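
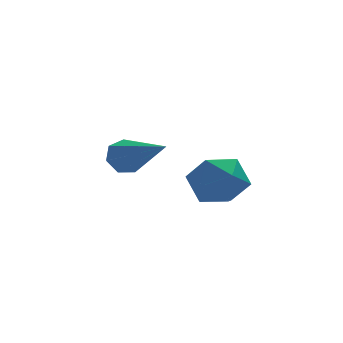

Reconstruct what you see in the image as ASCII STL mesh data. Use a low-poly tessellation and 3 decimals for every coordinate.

solid 
facet normal -0.877 -0.035 0.479
outer loop
vertex 2.607 -1.913 -3.92
vertex 2.662 -2.666 -3.874
vertex 2.946 -2.232 -3.323
endloop
endfacet
facet normal -0.537 0.578 0.614
outer loop
vertex 2.607 -1.913 -3.92
vertex 2.946 -2.232 -3.323
vertex 3.245 -1.614 -3.643
endloop
endfacet
facet normal -0.421 0.907 -0.008
outer loop
vertex 2.607 -1.913 -3.92
vertex 3.245 -1.614 -3.643
vertex 3.146 -1.667 -4.391
endloop
endfacet
facet normal -0.688 0.497 -0.528
outer loop
vertex 2.607 -1.913 -3.92
vertex 3.146 -1.667 -4.391
vertex 2.786 -2.317 -4.534
endloop
endfacet
facet normal -0.970 -0.085 -0.227
outer loop
vertex 2.607 -1.913 -3.92
vertex 2.786 -2.317 -4.534
vertex 2.662 -2.666 -3.874
endloop
endfacet
facet normal 0.097 0.420 0.902
outer loop
vertex 3.245 -1.614 -3.643
vertex 2.946 -2.232 -3.323
vertex 3.694 -2.183 -3.426
endloop
endfacet
facet normal -0.453 -0.572 0.684
outer loop
vertex 2.946 -2.232 -3.323
vertex 2.662 -2.666 -3.874
vertex 3.334 -2.833 -3.569
endloop
endfacet
facet normal -0.604 -0.652 -0.458
outer loop
vertex 2.662 -2.666 -3.874
vertex 2.786 -2.317 -4.534
vertex 3.235 -2.886 -4.317
endloop
endfacet
facet normal -0.149 0.291 -0.945
outer loop
vertex 2.786 -2.317 -4.534
vertex 3.146 -1.667 -4.391
vertex 3.534 -2.268 -4.637
endloop
endfacet
facet normal 0.285 0.953 -0.105
outer loop
vertex 3.146 -1.667 -4.391
vertex 3.245 -1.614 -3.643
vertex 3.818 -1.834 -4.086
endloop
endfacet
facet normal 0.688 -0.497 0.528
outer loop
vertex 3.873 -2.587 -4.04
vertex 3.694 -2.183 -3.426
vertex 3.334 -2.833 -3.569
endloop
endfacet
facet normal 0.421 -0.907 0.008
outer loop
vertex 3.873 -2.587 -4.04
vertex 3.334 -2.833 -3.569
vertex 3.235 -2.886 -4.317
endloop
endfacet
facet normal 0.537 -0.578 -0.614
outer loop
vertex 3.873 -2.587 -4.04
vertex 3.235 -2.886 -4.317
vertex 3.534 -2.268 -4.637
endloop
endfacet
facet normal 0.877 0.035 -0.479
outer loop
vertex 3.873 -2.587 -4.04
vertex 3.534 -2.268 -4.637
vertex 3.818 -1.834 -4.086
endloop
endfacet
facet normal 0.970 0.085 0.227
outer loop
vertex 3.873 -2.587 -4.04
vertex 3.818 -1.834 -4.086
vertex 3.694 -2.183 -3.426
endloop
endfacet
facet normal 0.149 -0.291 0.945
outer loop
vertex 3.334 -2.833 -3.569
vertex 3.694 -2.183 -3.426
vertex 2.946 -2.232 -3.323
endloop
endfacet
facet normal -0.285 -0.953 0.105
outer loop
vertex 3.235 -2.886 -4.317
vertex 3.334 -2.833 -3.569
vertex 2.662 -2.666 -3.874
endloop
endfacet
facet normal -0.097 -0.420 -0.902
outer loop
vertex 3.534 -2.268 -4.637
vertex 3.235 -2.886 -4.317
vertex 2.786 -2.317 -4.534
endloop
endfacet
facet normal 0.453 0.572 -0.684
outer loop
vertex 3.818 -1.834 -4.086
vertex 3.534 -2.268 -4.637
vertex 3.146 -1.667 -4.391
endloop
endfacet
facet normal 0.604 0.652 0.458
outer loop
vertex 3.694 -2.183 -3.426
vertex 3.818 -1.834 -4.086
vertex 3.245 -1.614 -3.643
endloop
endfacet
facet normal -0.229 0.834 -0.501
outer loop
vertex 2.426 0.789 -4.145
vertex 2.008 0.563 -4.33
vertex 2.06 0.835 -3.901
endloop
endfacet
facet normal 0.551 0.336 0.764
outer loop
vertex 2.426 0.789 -4.145
vertex 2.06 0.835 -3.901
vertex 2.452 -1.063 -3.35
endloop
endfacet
facet normal -0.227 0.835 -0.502
outer loop
vertex 2.06 0.835 -3.901
vertex 2.008 0.563 -4.33
vertex 1.654 0.677 -3.98
endloop
endfacet
facet normal -0.267 0.217 0.939
outer loop
vertex 2.06 0.835 -3.901
vertex 1.654 0.677 -3.98
vertex 2.452 -1.063 -3.35
endloop
endfacet
facet normal -0.228 0.834 -0.502
outer loop
vertex 1.654 0.677 -3.98
vertex 2.008 0.563 -4.33
vertex 1.515 0.433 -4.322
endloop
endfacet
facet normal -0.845 -0.209 0.493
outer loop
vertex 1.654 0.677 -3.98
vertex 1.515 0.433 -4.322
vertex 2.452 -1.063 -3.35
endloop
endfacet
facet normal -0.228 0.834 -0.502
outer loop
vertex 1.515 0.433 -4.322
vertex 2.008 0.563 -4.33
vertex 1.746 0.287 -4.67
endloop
endfacet
facet normal -0.747 -0.621 -0.236
outer loop
vertex 1.515 0.433 -4.322
vertex 1.746 0.287 -4.67
vertex 2.452 -1.063 -3.35
endloop
endfacet
facet normal -0.227 0.834 -0.502
outer loop
vertex 1.746 0.287 -4.67
vertex 2.008 0.563 -4.33
vertex 2.175 0.349 -4.761
endloop
endfacet
facet normal -0.046 -0.711 -0.702
outer loop
vertex 1.746 0.287 -4.67
vertex 2.175 0.349 -4.761
vertex 2.452 -1.063 -3.35
endloop
endfacet
facet normal -0.228 0.834 -0.502
outer loop
vertex 2.175 0.349 -4.761
vertex 2.008 0.563 -4.33
vertex 2.478 0.572 -4.528
endloop
endfacet
facet normal 0.726 -0.409 -0.552
outer loop
vertex 2.175 0.349 -4.761
vertex 2.478 0.572 -4.528
vertex 2.452 -1.063 -3.35
endloop
endfacet
facet normal -0.228 0.834 -0.503
outer loop
vertex 2.478 0.572 -4.528
vertex 2.008 0.563 -4.33
vertex 2.426 0.789 -4.145
endloop
endfacet
facet normal 0.993 0.058 0.102
outer loop
vertex 2.478 0.572 -4.528
vertex 2.426 0.789 -4.145
vertex 2.452 -1.063 -3.35
endloop
endfacet

endsolid


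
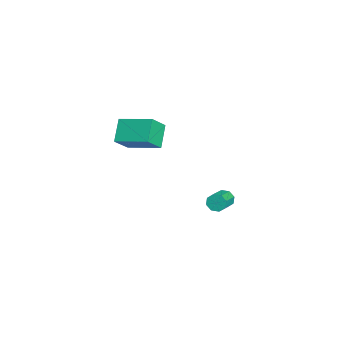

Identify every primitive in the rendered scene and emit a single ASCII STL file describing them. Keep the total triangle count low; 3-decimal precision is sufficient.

solid 
facet normal -0.854 0.367 -0.369
outer loop
vertex 0.205 1.706 -3.878
vertex -0.082 1.559 -3.36
vertex 0.217 2.051 -3.563
endloop
endfacet
facet normal 0.520 0.566 -0.640
outer loop
vertex 0.205 1.706 -3.878
vertex 0.217 2.051 -3.563
vertex 1.409 1.188 -3.358
endloop
endfacet
facet normal 0.520 0.567 -0.639
outer loop
vertex 1.409 1.188 -3.358
vertex 0.217 2.051 -3.563
vertex 1.421 1.532 -3.043
endloop
endfacet
facet normal 0.854 -0.367 0.369
outer loop
vertex 1.409 1.188 -3.358
vertex 1.421 1.532 -3.043
vertex 1.122 1.041 -2.84
endloop
endfacet
facet normal -0.854 0.367 -0.368
outer loop
vertex 0.217 2.051 -3.563
vertex -0.082 1.559 -3.36
vertex 0.054 2.107 -3.129
endloop
endfacet
facet normal 0.386 0.922 0.026
outer loop
vertex 0.217 2.051 -3.563
vertex 0.054 2.107 -3.129
vertex 1.421 1.532 -3.043
endloop
endfacet
facet normal 0.386 0.922 0.024
outer loop
vertex 1.421 1.532 -3.043
vertex 0.054 2.107 -3.129
vertex 1.258 1.589 -2.609
endloop
endfacet
facet normal 0.854 -0.367 0.369
outer loop
vertex 1.421 1.532 -3.043
vertex 1.258 1.589 -2.609
vertex 1.122 1.041 -2.84
endloop
endfacet
facet normal -0.854 0.367 -0.369
outer loop
vertex 0.054 2.107 -3.129
vertex -0.082 1.559 -3.36
vertex -0.189 1.842 -2.83
endloop
endfacet
facet normal 0.026 0.738 0.675
outer loop
vertex 0.054 2.107 -3.129
vertex -0.189 1.842 -2.83
vertex 1.258 1.589 -2.609
endloop
endfacet
facet normal 0.026 0.737 0.676
outer loop
vertex 1.258 1.589 -2.609
vertex -0.189 1.842 -2.83
vertex 1.015 1.324 -2.311
endloop
endfacet
facet normal 0.854 -0.367 0.369
outer loop
vertex 1.258 1.589 -2.609
vertex 1.015 1.324 -2.311
vertex 1.122 1.041 -2.84
endloop
endfacet
facet normal -0.854 0.368 -0.369
outer loop
vertex -0.189 1.842 -2.83
vertex -0.082 1.559 -3.36
vertex -0.369 1.412 -2.842
endloop
endfacet
facet normal -0.349 0.120 0.929
outer loop
vertex -0.189 1.842 -2.83
vertex -0.369 1.412 -2.842
vertex 1.015 1.324 -2.311
endloop
endfacet
facet normal -0.349 0.122 0.929
outer loop
vertex 1.015 1.324 -2.311
vertex -0.369 1.412 -2.842
vertex 0.835 0.894 -2.322
endloop
endfacet
facet normal 0.854 -0.367 0.369
outer loop
vertex 1.015 1.324 -2.311
vertex 0.835 0.894 -2.322
vertex 1.122 1.041 -2.84
endloop
endfacet
facet normal -0.854 0.367 -0.369
outer loop
vertex -0.369 1.412 -2.842
vertex -0.082 1.559 -3.36
vertex -0.381 1.068 -3.157
endloop
endfacet
facet normal -0.520 -0.567 0.639
outer loop
vertex -0.369 1.412 -2.842
vertex -0.381 1.068 -3.157
vertex 0.835 0.894 -2.322
endloop
endfacet
facet normal -0.520 -0.566 0.640
outer loop
vertex 0.835 0.894 -2.322
vertex -0.381 1.068 -3.157
vertex 0.823 0.549 -2.637
endloop
endfacet
facet normal 0.854 -0.367 0.369
outer loop
vertex 0.835 0.894 -2.322
vertex 0.823 0.549 -2.637
vertex 1.122 1.041 -2.84
endloop
endfacet
facet normal -0.854 0.367 -0.369
outer loop
vertex -0.381 1.068 -3.157
vertex -0.082 1.559 -3.36
vertex -0.218 1.011 -3.591
endloop
endfacet
facet normal -0.387 -0.922 -0.024
outer loop
vertex -0.381 1.068 -3.157
vertex -0.218 1.011 -3.591
vertex 0.823 0.549 -2.637
endloop
endfacet
facet normal -0.386 -0.922 -0.026
outer loop
vertex 0.823 0.549 -2.637
vertex -0.218 1.011 -3.591
vertex 0.986 0.493 -3.071
endloop
endfacet
facet normal 0.854 -0.367 0.368
outer loop
vertex 0.823 0.549 -2.637
vertex 0.986 0.493 -3.071
vertex 1.122 1.041 -2.84
endloop
endfacet
facet normal -0.854 0.367 -0.369
outer loop
vertex -0.218 1.011 -3.591
vertex -0.082 1.559 -3.36
vertex 0.025 1.276 -3.889
endloop
endfacet
facet normal -0.025 -0.737 -0.676
outer loop
vertex -0.218 1.011 -3.591
vertex 0.025 1.276 -3.889
vertex 0.986 0.493 -3.071
endloop
endfacet
facet normal -0.026 -0.737 -0.675
outer loop
vertex 0.986 0.493 -3.071
vertex 0.025 1.276 -3.889
vertex 1.229 0.758 -3.37
endloop
endfacet
facet normal 0.854 -0.367 0.369
outer loop
vertex 0.986 0.493 -3.071
vertex 1.229 0.758 -3.37
vertex 1.122 1.041 -2.84
endloop
endfacet
facet normal -0.854 0.367 -0.369
outer loop
vertex 0.025 1.276 -3.889
vertex -0.082 1.559 -3.36
vertex 0.205 1.706 -3.878
endloop
endfacet
facet normal 0.348 -0.122 -0.929
outer loop
vertex 0.025 1.276 -3.889
vertex 0.205 1.706 -3.878
vertex 1.229 0.758 -3.37
endloop
endfacet
facet normal 0.350 -0.120 -0.929
outer loop
vertex 1.229 0.758 -3.37
vertex 0.205 1.706 -3.878
vertex 1.409 1.188 -3.358
endloop
endfacet
facet normal 0.854 -0.368 0.369
outer loop
vertex 1.229 0.758 -3.37
vertex 1.409 1.188 -3.358
vertex 1.122 1.041 -2.84
endloop
endfacet
facet normal -0.716 0.168 0.678
outer loop
vertex 1.959 -4.219 4.592
vertex 2.875 -2.476 5.128
vertex 1.183 -3.506 3.597
endloop
endfacet
facet normal -0.449 -0.854 -0.262
outer loop
vertex 2.285 -3.764 2.552
vertex 1.959 -4.219 4.592
vertex 1.183 -3.506 3.597
endloop
endfacet
facet normal -0.716 0.167 0.678
outer loop
vertex 1.183 -3.506 3.597
vertex 2.875 -2.476 5.128
vertex 2.098 -1.763 4.132
endloop
endfacet
facet normal -0.536 0.492 -0.686
outer loop
vertex 2.098 -1.763 4.132
vertex 2.285 -3.764 2.552
vertex 1.183 -3.506 3.597
endloop
endfacet
facet normal 0.535 -0.492 0.686
outer loop
vertex 1.959 -4.219 4.592
vertex 3.977 -2.734 4.083
vertex 2.875 -2.476 5.128
endloop
endfacet
facet normal -0.448 -0.855 -0.262
outer loop
vertex 3.062 -4.477 3.548
vertex 1.959 -4.219 4.592
vertex 2.285 -3.764 2.552
endloop
endfacet
facet normal 0.535 -0.492 0.687
outer loop
vertex 3.062 -4.477 3.548
vertex 3.977 -2.734 4.083
vertex 1.959 -4.219 4.592
endloop
endfacet
facet normal 0.448 0.855 0.262
outer loop
vertex 2.875 -2.476 5.128
vertex 3.977 -2.734 4.083
vertex 2.098 -1.763 4.132
endloop
endfacet
facet normal -0.535 0.492 -0.687
outer loop
vertex 3.201 -2.021 3.088
vertex 2.285 -3.764 2.552
vertex 2.098 -1.763 4.132
endloop
endfacet
facet normal 0.448 0.854 0.263
outer loop
vertex 2.098 -1.763 4.132
vertex 3.977 -2.734 4.083
vertex 3.201 -2.021 3.088
endloop
endfacet
facet normal 0.716 -0.168 -0.678
outer loop
vertex 3.201 -2.021 3.088
vertex 3.062 -4.477 3.548
vertex 2.285 -3.764 2.552
endloop
endfacet
facet normal 0.716 -0.168 -0.678
outer loop
vertex 3.977 -2.734 4.083
vertex 3.062 -4.477 3.548
vertex 3.201 -2.021 3.088
endloop
endfacet

endsolid


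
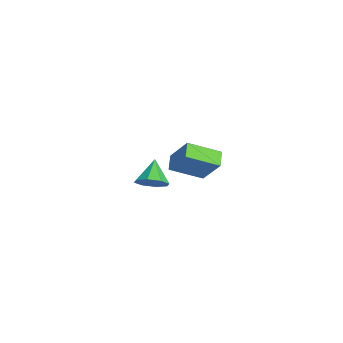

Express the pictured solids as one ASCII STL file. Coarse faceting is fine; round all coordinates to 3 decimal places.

solid 
facet normal -0.493 -0.352 -0.796
outer loop
vertex 2.09 1.509 3.456
vertex 2.188 3.12 2.682
vertex 2.88 1.276 3.07
endloop
endfacet
facet normal -0.054 -0.900 0.432
outer loop
vertex 3.752 1.9 4.478
vertex 2.09 1.509 3.456
vertex 2.88 1.276 3.07
endloop
endfacet
facet normal -0.493 -0.352 -0.796
outer loop
vertex 2.88 1.276 3.07
vertex 2.188 3.12 2.682
vertex 2.978 2.887 2.296
endloop
endfacet
facet normal 0.868 -0.257 -0.424
outer loop
vertex 2.978 2.887 2.296
vertex 3.752 1.9 4.478
vertex 2.88 1.276 3.07
endloop
endfacet
facet normal -0.868 0.257 0.424
outer loop
vertex 2.09 1.509 3.456
vertex 3.06 3.744 4.09
vertex 2.188 3.12 2.682
endloop
endfacet
facet normal -0.054 -0.900 0.432
outer loop
vertex 2.962 2.133 4.864
vertex 2.09 1.509 3.456
vertex 3.752 1.9 4.478
endloop
endfacet
facet normal -0.868 0.257 0.424
outer loop
vertex 2.962 2.133 4.864
vertex 3.06 3.744 4.09
vertex 2.09 1.509 3.456
endloop
endfacet
facet normal 0.054 0.900 -0.432
outer loop
vertex 2.188 3.12 2.682
vertex 3.06 3.744 4.09
vertex 2.978 2.887 2.296
endloop
endfacet
facet normal 0.868 -0.257 -0.424
outer loop
vertex 3.85 3.511 3.704
vertex 3.752 1.9 4.478
vertex 2.978 2.887 2.296
endloop
endfacet
facet normal 0.054 0.900 -0.432
outer loop
vertex 2.978 2.887 2.296
vertex 3.06 3.744 4.09
vertex 3.85 3.511 3.704
endloop
endfacet
facet normal 0.493 0.352 0.796
outer loop
vertex 3.85 3.511 3.704
vertex 2.962 2.133 4.864
vertex 3.752 1.9 4.478
endloop
endfacet
facet normal 0.493 0.352 0.796
outer loop
vertex 3.06 3.744 4.09
vertex 2.962 2.133 4.864
vertex 3.85 3.511 3.704
endloop
endfacet
facet normal 0.721 -0.246 -0.648
outer loop
vertex -2.526 1.914 -1.661
vertex -3.155 1.541 -2.219
vertex -2.784 2.378 -2.124
endloop
endfacet
facet normal 0.167 0.741 0.650
outer loop
vertex -2.526 1.914 -1.661
vertex -2.784 2.378 -2.124
vertex -4.265 1.919 -1.221
endloop
endfacet
facet normal 0.720 -0.246 -0.649
outer loop
vertex -2.784 2.378 -2.124
vertex -3.155 1.541 -2.219
vertex -3.26 2.351 -2.642
endloop
endfacet
facet normal -0.212 0.967 0.144
outer loop
vertex -2.784 2.378 -2.124
vertex -3.26 2.351 -2.642
vertex -4.265 1.919 -1.221
endloop
endfacet
facet normal 0.721 -0.245 -0.648
outer loop
vertex -3.26 2.351 -2.642
vertex -3.155 1.541 -2.219
vertex -3.674 1.85 -2.913
endloop
endfacet
facet normal -0.669 0.695 -0.262
outer loop
vertex -3.26 2.351 -2.642
vertex -3.674 1.85 -2.913
vertex -4.265 1.919 -1.221
endloop
endfacet
facet normal 0.721 -0.246 -0.648
outer loop
vertex -3.674 1.85 -2.913
vertex -3.155 1.541 -2.219
vertex -3.784 1.168 -2.777
endloop
endfacet
facet normal -0.940 0.085 -0.332
outer loop
vertex -3.674 1.85 -2.913
vertex -3.784 1.168 -2.777
vertex -4.265 1.919 -1.221
endloop
endfacet
facet normal 0.721 -0.245 -0.649
outer loop
vertex -3.784 1.168 -2.777
vertex -3.155 1.541 -2.219
vertex -3.526 0.704 -2.315
endloop
endfacet
facet normal -0.863 -0.504 -0.024
outer loop
vertex -3.784 1.168 -2.777
vertex -3.526 0.704 -2.315
vertex -4.265 1.919 -1.221
endloop
endfacet
facet normal 0.721 -0.245 -0.648
outer loop
vertex -3.526 0.704 -2.315
vertex -3.155 1.541 -2.219
vertex -3.05 0.731 -1.796
endloop
endfacet
facet normal -0.485 -0.729 0.483
outer loop
vertex -3.526 0.704 -2.315
vertex -3.05 0.731 -1.796
vertex -4.265 1.919 -1.221
endloop
endfacet
facet normal 0.721 -0.245 -0.648
outer loop
vertex -3.05 0.731 -1.796
vertex -3.155 1.541 -2.219
vertex -2.636 1.232 -1.525
endloop
endfacet
facet normal -0.027 -0.458 0.889
outer loop
vertex -3.05 0.731 -1.796
vertex -2.636 1.232 -1.525
vertex -4.265 1.919 -1.221
endloop
endfacet
facet normal 0.721 -0.246 -0.648
outer loop
vertex -2.636 1.232 -1.525
vertex -3.155 1.541 -2.219
vertex -2.526 1.914 -1.661
endloop
endfacet
facet normal 0.243 0.152 0.958
outer loop
vertex -2.636 1.232 -1.525
vertex -2.526 1.914 -1.661
vertex -4.265 1.919 -1.221
endloop
endfacet

endsolid


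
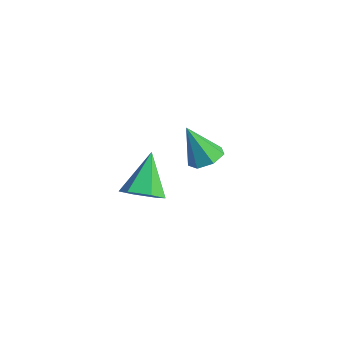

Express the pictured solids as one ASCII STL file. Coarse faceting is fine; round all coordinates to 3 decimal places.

solid 
facet normal 0.414 0.229 -0.881
outer loop
vertex 2.758 2.742 0.688
vertex 2.009 2.995 0.402
vertex 2.598 3.446 0.796
endloop
endfacet
facet normal 0.665 0.037 0.746
outer loop
vertex 2.758 2.742 0.688
vertex 2.598 3.446 0.796
vertex 1.231 2.565 2.058
endloop
endfacet
facet normal 0.415 0.227 -0.881
outer loop
vertex 2.598 3.446 0.796
vertex 2.009 2.995 0.402
vertex 1.996 3.809 0.606
endloop
endfacet
facet normal 0.197 0.691 0.696
outer loop
vertex 2.598 3.446 0.796
vertex 1.996 3.809 0.606
vertex 1.231 2.565 2.058
endloop
endfacet
facet normal 0.414 0.228 -0.881
outer loop
vertex 1.996 3.809 0.606
vertex 2.009 2.995 0.402
vertex 1.403 3.559 0.263
endloop
endfacet
facet normal -0.534 0.760 0.370
outer loop
vertex 1.996 3.809 0.606
vertex 1.403 3.559 0.263
vertex 1.231 2.565 2.058
endloop
endfacet
facet normal 0.415 0.228 -0.881
outer loop
vertex 1.403 3.559 0.263
vertex 2.009 2.995 0.402
vertex 1.267 2.884 0.024
endloop
endfacet
facet normal -0.981 0.193 0.013
outer loop
vertex 1.403 3.559 0.263
vertex 1.267 2.884 0.024
vertex 1.231 2.565 2.058
endloop
endfacet
facet normal 0.415 0.228 -0.881
outer loop
vertex 1.267 2.884 0.024
vertex 2.009 2.995 0.402
vertex 1.69 2.292 0.07
endloop
endfacet
facet normal -0.805 -0.584 -0.106
outer loop
vertex 1.267 2.884 0.024
vertex 1.69 2.292 0.07
vertex 1.231 2.565 2.058
endloop
endfacet
facet normal 0.414 0.228 -0.881
outer loop
vertex 1.69 2.292 0.07
vertex 2.009 2.995 0.402
vertex 2.353 2.229 0.365
endloop
endfacet
facet normal -0.139 -0.985 0.103
outer loop
vertex 1.69 2.292 0.07
vertex 2.353 2.229 0.365
vertex 1.231 2.565 2.058
endloop
endfacet
facet normal 0.414 0.228 -0.881
outer loop
vertex 2.353 2.229 0.365
vertex 2.009 2.995 0.402
vertex 2.758 2.742 0.688
endloop
endfacet
facet normal 0.514 -0.709 0.482
outer loop
vertex 2.353 2.229 0.365
vertex 2.758 2.742 0.688
vertex 1.231 2.565 2.058
endloop
endfacet
facet normal 0.435 -0.583 -0.686
outer loop
vertex 4.983 -2.208 3.115
vertex 4.271 -2.087 2.561
vertex 4.978 -1.516 2.524
endloop
endfacet
facet normal 0.675 0.482 0.558
outer loop
vertex 4.983 -2.208 3.115
vertex 4.978 -1.516 2.524
vertex 3.409 -0.933 3.919
endloop
endfacet
facet normal 0.435 -0.583 -0.686
outer loop
vertex 4.978 -1.516 2.524
vertex 4.271 -2.087 2.561
vertex 4.267 -1.395 1.97
endloop
endfacet
facet normal 0.254 0.960 -0.116
outer loop
vertex 4.978 -1.516 2.524
vertex 4.267 -1.395 1.97
vertex 3.409 -0.933 3.919
endloop
endfacet
facet normal 0.436 -0.583 -0.686
outer loop
vertex 4.267 -1.395 1.97
vertex 4.271 -2.087 2.561
vertex 3.56 -1.967 2.007
endloop
endfacet
facet normal -0.584 0.694 -0.421
outer loop
vertex 4.267 -1.395 1.97
vertex 3.56 -1.967 2.007
vertex 3.409 -0.933 3.919
endloop
endfacet
facet normal 0.436 -0.583 -0.686
outer loop
vertex 3.56 -1.967 2.007
vertex 4.271 -2.087 2.561
vertex 3.564 -2.659 2.598
endloop
endfacet
facet normal -0.997 -0.050 -0.052
outer loop
vertex 3.56 -1.967 2.007
vertex 3.564 -2.659 2.598
vertex 3.409 -0.933 3.919
endloop
endfacet
facet normal 0.436 -0.583 -0.686
outer loop
vertex 3.564 -2.659 2.598
vertex 4.271 -2.087 2.561
vertex 4.275 -2.779 3.152
endloop
endfacet
facet normal -0.575 -0.529 0.624
outer loop
vertex 3.564 -2.659 2.598
vertex 4.275 -2.779 3.152
vertex 3.409 -0.933 3.919
endloop
endfacet
facet normal 0.435 -0.583 -0.686
outer loop
vertex 4.275 -2.779 3.152
vertex 4.271 -2.087 2.561
vertex 4.983 -2.208 3.115
endloop
endfacet
facet normal 0.261 -0.263 0.929
outer loop
vertex 4.275 -2.779 3.152
vertex 4.983 -2.208 3.115
vertex 3.409 -0.933 3.919
endloop
endfacet

endsolid


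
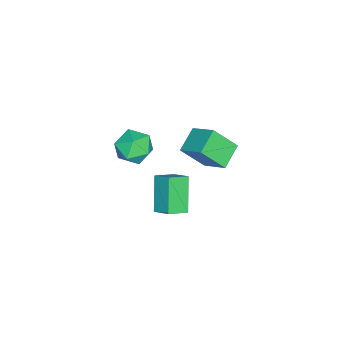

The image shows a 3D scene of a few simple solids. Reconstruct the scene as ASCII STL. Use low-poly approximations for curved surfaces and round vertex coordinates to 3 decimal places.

solid 
facet normal -0.777 -0.588 0.224
outer loop
vertex -1.547 -1.655 0.401
vertex -0.907 -2.555 0.256
vertex -0.978 -2.078 1.261
endloop
endfacet
facet normal -0.825 0.037 0.564
outer loop
vertex -1.547 -1.655 0.401
vertex -0.978 -2.078 1.261
vertex -1.028 -0.974 1.115
endloop
endfacet
facet normal -0.829 0.555 0.074
outer loop
vertex -1.547 -1.655 0.401
vertex -1.028 -0.974 1.115
vertex -0.988 -0.769 0.02
endloop
endfacet
facet normal -0.783 0.249 -0.569
outer loop
vertex -1.547 -1.655 0.401
vertex -0.988 -0.769 0.02
vertex -0.913 -1.746 -0.511
endloop
endfacet
facet normal -0.751 -0.457 -0.476
outer loop
vertex -1.547 -1.655 0.401
vertex -0.913 -1.746 -0.511
vertex -0.907 -2.555 0.256
endloop
endfacet
facet normal -0.239 0.117 0.964
outer loop
vertex -1.028 -0.974 1.115
vertex -0.978 -2.078 1.261
vertex -0.067 -1.454 1.411
endloop
endfacet
facet normal -0.161 -0.896 0.414
outer loop
vertex -0.978 -2.078 1.261
vertex -0.907 -2.555 0.256
vertex 0.008 -2.431 0.88
endloop
endfacet
facet normal -0.120 -0.684 -0.720
outer loop
vertex -0.907 -2.555 0.256
vertex -0.913 -1.746 -0.511
vertex 0.048 -2.226 -0.215
endloop
endfacet
facet normal -0.172 0.460 -0.871
outer loop
vertex -0.913 -1.746 -0.511
vertex -0.988 -0.769 0.02
vertex -0.002 -1.122 -0.361
endloop
endfacet
facet normal -0.245 0.955 0.170
outer loop
vertex -0.988 -0.769 0.02
vertex -1.028 -0.974 1.115
vertex -0.073 -0.645 0.644
endloop
endfacet
facet normal 0.783 -0.249 0.569
outer loop
vertex 0.567 -1.545 0.499
vertex -0.067 -1.454 1.411
vertex 0.008 -2.431 0.88
endloop
endfacet
facet normal 0.829 -0.555 -0.074
outer loop
vertex 0.567 -1.545 0.499
vertex 0.008 -2.431 0.88
vertex 0.048 -2.226 -0.215
endloop
endfacet
facet normal 0.825 -0.037 -0.564
outer loop
vertex 0.567 -1.545 0.499
vertex 0.048 -2.226 -0.215
vertex -0.002 -1.122 -0.361
endloop
endfacet
facet normal 0.777 0.588 -0.224
outer loop
vertex 0.567 -1.545 0.499
vertex -0.002 -1.122 -0.361
vertex -0.073 -0.645 0.644
endloop
endfacet
facet normal 0.751 0.457 0.476
outer loop
vertex 0.567 -1.545 0.499
vertex -0.073 -0.645 0.644
vertex -0.067 -1.454 1.411
endloop
endfacet
facet normal 0.172 -0.460 0.871
outer loop
vertex 0.008 -2.431 0.88
vertex -0.067 -1.454 1.411
vertex -0.978 -2.078 1.261
endloop
endfacet
facet normal 0.245 -0.955 -0.170
outer loop
vertex 0.048 -2.226 -0.215
vertex 0.008 -2.431 0.88
vertex -0.907 -2.555 0.256
endloop
endfacet
facet normal 0.239 -0.117 -0.964
outer loop
vertex -0.002 -1.122 -0.361
vertex 0.048 -2.226 -0.215
vertex -0.913 -1.746 -0.511
endloop
endfacet
facet normal 0.161 0.896 -0.414
outer loop
vertex -0.073 -0.645 0.644
vertex -0.002 -1.122 -0.361
vertex -0.988 -0.769 0.02
endloop
endfacet
facet normal 0.120 0.684 0.720
outer loop
vertex -0.067 -1.454 1.411
vertex -0.073 -0.645 0.644
vertex -1.028 -0.974 1.115
endloop
endfacet
facet normal -0.905 0.118 0.410
outer loop
vertex -0.974 1.348 2.66
vertex -0.406 2.619 3.547
vertex -1.417 2.452 1.363
endloop
endfacet
facet normal -0.344 -0.770 -0.538
outer loop
vertex -0.114 2.281 0.773
vertex -0.974 1.348 2.66
vertex -1.417 2.452 1.363
endloop
endfacet
facet normal -0.905 0.118 0.410
outer loop
vertex -1.417 2.452 1.363
vertex -0.406 2.619 3.547
vertex -0.849 3.722 2.25
endloop
endfacet
facet normal -0.251 0.627 -0.737
outer loop
vertex -0.849 3.722 2.25
vertex -0.114 2.281 0.773
vertex -1.417 2.452 1.363
endloop
endfacet
facet normal 0.252 -0.627 0.737
outer loop
vertex -0.974 1.348 2.66
vertex 0.897 2.448 2.957
vertex -0.406 2.619 3.547
endloop
endfacet
facet normal -0.344 -0.770 -0.537
outer loop
vertex 0.329 1.178 2.07
vertex -0.974 1.348 2.66
vertex -0.114 2.281 0.773
endloop
endfacet
facet normal 0.252 -0.627 0.737
outer loop
vertex 0.329 1.178 2.07
vertex 0.897 2.448 2.957
vertex -0.974 1.348 2.66
endloop
endfacet
facet normal 0.344 0.770 0.537
outer loop
vertex -0.406 2.619 3.547
vertex 0.897 2.448 2.957
vertex -0.849 3.722 2.25
endloop
endfacet
facet normal -0.252 0.627 -0.737
outer loop
vertex 0.454 3.552 1.66
vertex -0.114 2.281 0.773
vertex -0.849 3.722 2.25
endloop
endfacet
facet normal 0.344 0.770 0.538
outer loop
vertex -0.849 3.722 2.25
vertex 0.897 2.448 2.957
vertex 0.454 3.552 1.66
endloop
endfacet
facet normal 0.905 -0.118 -0.410
outer loop
vertex 0.454 3.552 1.66
vertex 0.329 1.178 2.07
vertex -0.114 2.281 0.773
endloop
endfacet
facet normal 0.905 -0.118 -0.410
outer loop
vertex 0.897 2.448 2.957
vertex 0.329 1.178 2.07
vertex 0.454 3.552 1.66
endloop
endfacet
facet normal -0.699 0.585 -0.411
outer loop
vertex -2.253 -0.128 -3.213
vertex -1.839 0.814 -2.576
vertex -0.914 0.357 -4.798
endloop
endfacet
facet normal -0.342 -0.778 -0.527
outer loop
vertex -0.041 -0.374 -4.284
vertex -2.253 -0.128 -3.213
vertex -0.914 0.357 -4.798
endloop
endfacet
facet normal -0.699 0.585 -0.411
outer loop
vertex -0.914 0.357 -4.798
vertex -1.839 0.814 -2.576
vertex -0.501 1.299 -4.161
endloop
endfacet
facet normal 0.628 0.227 -0.744
outer loop
vertex -0.501 1.299 -4.161
vertex -0.041 -0.374 -4.284
vertex -0.914 0.357 -4.798
endloop
endfacet
facet normal -0.628 -0.227 0.744
outer loop
vertex -2.253 -0.128 -3.213
vertex -0.966 0.083 -2.062
vertex -1.839 0.814 -2.576
endloop
endfacet
facet normal -0.342 -0.779 -0.527
outer loop
vertex -1.379 -0.859 -2.699
vertex -2.253 -0.128 -3.213
vertex -0.041 -0.374 -4.284
endloop
endfacet
facet normal -0.628 -0.228 0.744
outer loop
vertex -1.379 -0.859 -2.699
vertex -0.966 0.083 -2.062
vertex -2.253 -0.128 -3.213
endloop
endfacet
facet normal 0.342 0.778 0.527
outer loop
vertex -1.839 0.814 -2.576
vertex -0.966 0.083 -2.062
vertex -0.501 1.299 -4.161
endloop
endfacet
facet normal 0.628 0.227 -0.744
outer loop
vertex 0.373 0.568 -3.647
vertex -0.041 -0.374 -4.284
vertex -0.501 1.299 -4.161
endloop
endfacet
facet normal 0.341 0.779 0.527
outer loop
vertex -0.501 1.299 -4.161
vertex -0.966 0.083 -2.062
vertex 0.373 0.568 -3.647
endloop
endfacet
facet normal 0.699 -0.585 0.411
outer loop
vertex 0.373 0.568 -3.647
vertex -1.379 -0.859 -2.699
vertex -0.041 -0.374 -4.284
endloop
endfacet
facet normal 0.699 -0.585 0.412
outer loop
vertex -0.966 0.083 -2.062
vertex -1.379 -0.859 -2.699
vertex 0.373 0.568 -3.647
endloop
endfacet

endsolid


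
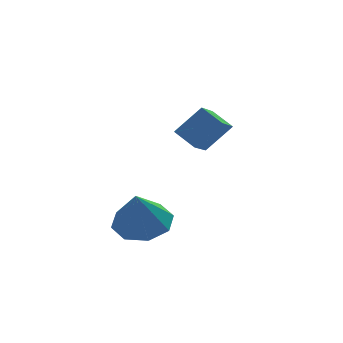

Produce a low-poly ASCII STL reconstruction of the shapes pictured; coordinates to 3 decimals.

solid 
facet normal 0.225 0.277 -0.934
outer loop
vertex -2.335 0.127 -1.225
vertex -3.255 0.293 -1.397
vertex -2.528 0.81 -1.069
endloop
endfacet
facet normal 0.690 0.030 0.723
outer loop
vertex -2.335 0.127 -1.225
vertex -2.528 0.81 -1.069
vertex -3.585 -0.113 -0.023
endloop
endfacet
facet normal 0.226 0.276 -0.934
outer loop
vertex -2.528 0.81 -1.069
vertex -3.255 0.293 -1.397
vertex -3.147 1.191 -1.106
endloop
endfacet
facet normal 0.292 0.551 0.782
outer loop
vertex -2.528 0.81 -1.069
vertex -3.147 1.191 -1.106
vertex -3.585 -0.113 -0.023
endloop
endfacet
facet normal 0.223 0.276 -0.935
outer loop
vertex -3.147 1.191 -1.106
vertex -3.255 0.293 -1.397
vertex -3.829 1.045 -1.312
endloop
endfacet
facet normal -0.343 0.666 0.663
outer loop
vertex -3.147 1.191 -1.106
vertex -3.829 1.045 -1.312
vertex -3.585 -0.113 -0.023
endloop
endfacet
facet normal 0.225 0.277 -0.934
outer loop
vertex -3.829 1.045 -1.312
vertex -3.255 0.293 -1.397
vertex -4.174 0.459 -1.569
endloop
endfacet
facet normal -0.846 0.307 0.436
outer loop
vertex -3.829 1.045 -1.312
vertex -4.174 0.459 -1.569
vertex -3.585 -0.113 -0.023
endloop
endfacet
facet normal 0.225 0.276 -0.935
outer loop
vertex -4.174 0.459 -1.569
vertex -3.255 0.293 -1.397
vertex -3.981 -0.224 -1.724
endloop
endfacet
facet normal -0.920 -0.313 0.235
outer loop
vertex -4.174 0.459 -1.569
vertex -3.981 -0.224 -1.724
vertex -3.585 -0.113 -0.023
endloop
endfacet
facet normal 0.225 0.276 -0.935
outer loop
vertex -3.981 -0.224 -1.724
vertex -3.255 0.293 -1.397
vertex -3.363 -0.605 -1.688
endloop
endfacet
facet normal -0.524 -0.833 0.176
outer loop
vertex -3.981 -0.224 -1.724
vertex -3.363 -0.605 -1.688
vertex -3.585 -0.113 -0.023
endloop
endfacet
facet normal 0.225 0.276 -0.935
outer loop
vertex -3.363 -0.605 -1.688
vertex -3.255 0.293 -1.397
vertex -2.681 -0.46 -1.481
endloop
endfacet
facet normal 0.112 -0.949 0.295
outer loop
vertex -3.363 -0.605 -1.688
vertex -2.681 -0.46 -1.481
vertex -3.585 -0.113 -0.023
endloop
endfacet
facet normal 0.224 0.275 -0.935
outer loop
vertex -2.681 -0.46 -1.481
vertex -3.255 0.293 -1.397
vertex -2.335 0.127 -1.225
endloop
endfacet
facet normal 0.615 -0.590 0.522
outer loop
vertex -2.681 -0.46 -1.481
vertex -2.335 0.127 -1.225
vertex -3.585 -0.113 -0.023
endloop
endfacet
facet normal -0.544 -0.654 0.526
outer loop
vertex -0.177 3.715 1.315
vertex -1.087 3.725 0.386
vertex 0.253 3.011 0.885
endloop
endfacet
facet normal 0.700 -0.009 0.714
outer loop
vertex 0.907 3.795 0.254
vertex -0.177 3.715 1.315
vertex 0.253 3.011 0.885
endloop
endfacet
facet normal -0.544 -0.653 0.527
outer loop
vertex 0.253 3.011 0.885
vertex -1.087 3.725 0.386
vertex -0.657 3.021 -0.043
endloop
endfacet
facet normal 0.462 -0.757 -0.462
outer loop
vertex -0.657 3.021 -0.043
vertex 0.907 3.795 0.254
vertex 0.253 3.011 0.885
endloop
endfacet
facet normal -0.463 0.757 0.461
outer loop
vertex -0.177 3.715 1.315
vertex -0.433 4.509 -0.245
vertex -1.087 3.725 0.386
endloop
endfacet
facet normal 0.700 -0.008 0.714
outer loop
vertex 0.477 4.499 0.683
vertex -0.177 3.715 1.315
vertex 0.907 3.795 0.254
endloop
endfacet
facet normal -0.462 0.757 0.461
outer loop
vertex 0.477 4.499 0.683
vertex -0.433 4.509 -0.245
vertex -0.177 3.715 1.315
endloop
endfacet
facet normal -0.699 0.008 -0.715
outer loop
vertex -1.087 3.725 0.386
vertex -0.433 4.509 -0.245
vertex -0.657 3.021 -0.043
endloop
endfacet
facet normal 0.462 -0.757 -0.461
outer loop
vertex -0.003 3.805 -0.675
vertex 0.907 3.795 0.254
vertex -0.657 3.021 -0.043
endloop
endfacet
facet normal -0.700 0.008 -0.714
outer loop
vertex -0.657 3.021 -0.043
vertex -0.433 4.509 -0.245
vertex -0.003 3.805 -0.675
endloop
endfacet
facet normal 0.544 0.653 -0.526
outer loop
vertex -0.003 3.805 -0.675
vertex 0.477 4.499 0.683
vertex 0.907 3.795 0.254
endloop
endfacet
facet normal 0.544 0.654 -0.526
outer loop
vertex -0.433 4.509 -0.245
vertex 0.477 4.499 0.683
vertex -0.003 3.805 -0.675
endloop
endfacet

endsolid


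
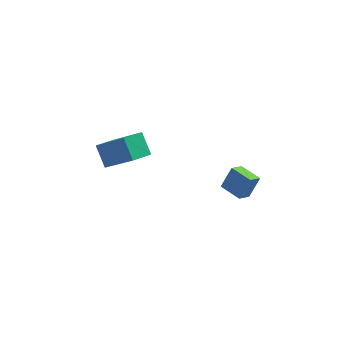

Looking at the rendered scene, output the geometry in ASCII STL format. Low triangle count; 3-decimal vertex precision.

solid 
facet normal -0.392 -0.324 -0.861
outer loop
vertex 2.437 -2.261 2.272
vertex 1.587 -1.525 2.382
vertex 2.871 -1.698 1.862
endloop
endfacet
facet normal 0.753 -0.651 -0.097
outer loop
vertex 3.333 -1.315 2.878
vertex 2.437 -2.261 2.272
vertex 2.871 -1.698 1.862
endloop
endfacet
facet normal -0.392 -0.325 -0.861
outer loop
vertex 2.871 -1.698 1.862
vertex 1.587 -1.525 2.382
vertex 2.02 -0.962 1.972
endloop
endfacet
facet normal 0.529 0.686 -0.499
outer loop
vertex 2.02 -0.962 1.972
vertex 3.333 -1.315 2.878
vertex 2.871 -1.698 1.862
endloop
endfacet
facet normal -0.529 -0.686 0.499
outer loop
vertex 2.437 -2.261 2.272
vertex 2.049 -1.142 3.398
vertex 1.587 -1.525 2.382
endloop
endfacet
facet normal 0.753 -0.651 -0.098
outer loop
vertex 2.9 -1.878 3.288
vertex 2.437 -2.261 2.272
vertex 3.333 -1.315 2.878
endloop
endfacet
facet normal -0.529 -0.686 0.500
outer loop
vertex 2.9 -1.878 3.288
vertex 2.049 -1.142 3.398
vertex 2.437 -2.261 2.272
endloop
endfacet
facet normal -0.753 0.650 0.097
outer loop
vertex 1.587 -1.525 2.382
vertex 2.049 -1.142 3.398
vertex 2.02 -0.962 1.972
endloop
endfacet
facet normal 0.529 0.686 -0.500
outer loop
vertex 2.483 -0.579 2.988
vertex 3.333 -1.315 2.878
vertex 2.02 -0.962 1.972
endloop
endfacet
facet normal -0.753 0.651 0.098
outer loop
vertex 2.02 -0.962 1.972
vertex 2.049 -1.142 3.398
vertex 2.483 -0.579 2.988
endloop
endfacet
facet normal 0.393 0.325 0.860
outer loop
vertex 2.483 -0.579 2.988
vertex 2.9 -1.878 3.288
vertex 3.333 -1.315 2.878
endloop
endfacet
facet normal 0.392 0.325 0.861
outer loop
vertex 2.049 -1.142 3.398
vertex 2.9 -1.878 3.288
vertex 2.483 -0.579 2.988
endloop
endfacet
facet normal -0.645 0.376 -0.666
outer loop
vertex -4.382 2.026 1.642
vertex -3.604 2.834 1.345
vertex -3.908 1.238 0.738
endloop
endfacet
facet normal -0.670 -0.697 0.256
outer loop
vertex -2.516 0.426 2.175
vertex -4.382 2.026 1.642
vertex -3.908 1.238 0.738
endloop
endfacet
facet normal -0.645 0.376 -0.665
outer loop
vertex -3.908 1.238 0.738
vertex -3.604 2.834 1.345
vertex -3.131 2.046 0.441
endloop
endfacet
facet normal 0.367 -0.611 -0.701
outer loop
vertex -3.131 2.046 0.441
vertex -2.516 0.426 2.175
vertex -3.908 1.238 0.738
endloop
endfacet
facet normal -0.367 0.611 0.701
outer loop
vertex -4.382 2.026 1.642
vertex -2.212 2.022 2.782
vertex -3.604 2.834 1.345
endloop
endfacet
facet normal -0.670 -0.696 0.256
outer loop
vertex -2.989 1.214 3.079
vertex -4.382 2.026 1.642
vertex -2.516 0.426 2.175
endloop
endfacet
facet normal -0.367 0.611 0.701
outer loop
vertex -2.989 1.214 3.079
vertex -2.212 2.022 2.782
vertex -4.382 2.026 1.642
endloop
endfacet
facet normal 0.671 0.696 -0.256
outer loop
vertex -3.604 2.834 1.345
vertex -2.212 2.022 2.782
vertex -3.131 2.046 0.441
endloop
endfacet
facet normal 0.367 -0.611 -0.701
outer loop
vertex -1.738 1.234 1.878
vertex -2.516 0.426 2.175
vertex -3.131 2.046 0.441
endloop
endfacet
facet normal 0.670 0.697 -0.256
outer loop
vertex -3.131 2.046 0.441
vertex -2.212 2.022 2.782
vertex -1.738 1.234 1.878
endloop
endfacet
facet normal 0.645 -0.376 0.665
outer loop
vertex -1.738 1.234 1.878
vertex -2.989 1.214 3.079
vertex -2.516 0.426 2.175
endloop
endfacet
facet normal 0.645 -0.376 0.666
outer loop
vertex -2.212 2.022 2.782
vertex -2.989 1.214 3.079
vertex -1.738 1.234 1.878
endloop
endfacet

endsolid


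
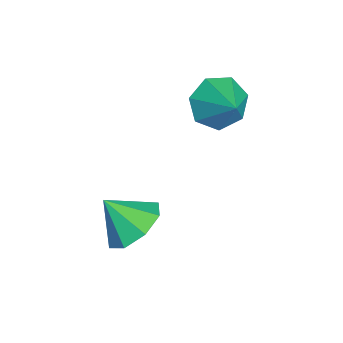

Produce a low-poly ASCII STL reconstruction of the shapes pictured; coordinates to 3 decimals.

solid 
facet normal 0.178 0.651 -0.738
outer loop
vertex 0.816 -3.1 -4.296
vertex -0.234 -2.851 -4.33
vertex 0.623 -2.475 -3.791
endloop
endfacet
facet normal 0.677 -0.325 0.660
outer loop
vertex 0.816 -3.1 -4.296
vertex 0.623 -2.475 -3.791
vertex -0.486 -3.769 -3.29
endloop
endfacet
facet normal 0.178 0.651 -0.737
outer loop
vertex 0.623 -2.475 -3.791
vertex -0.234 -2.851 -4.33
vertex -0.072 -2.07 -3.601
endloop
endfacet
facet normal 0.314 0.096 0.944
outer loop
vertex 0.623 -2.475 -3.791
vertex -0.072 -2.07 -3.601
vertex -0.486 -3.769 -3.29
endloop
endfacet
facet normal 0.177 0.652 -0.738
outer loop
vertex -0.072 -2.07 -3.601
vertex -0.234 -2.851 -4.33
vertex -0.863 -2.123 -3.838
endloop
endfacet
facet normal -0.293 0.241 0.925
outer loop
vertex -0.072 -2.07 -3.601
vertex -0.863 -2.123 -3.838
vertex -0.486 -3.769 -3.29
endloop
endfacet
facet normal 0.178 0.652 -0.737
outer loop
vertex -0.863 -2.123 -3.838
vertex -0.234 -2.851 -4.33
vertex -1.285 -2.601 -4.363
endloop
endfacet
facet normal -0.789 0.023 0.613
outer loop
vertex -0.863 -2.123 -3.838
vertex -1.285 -2.601 -4.363
vertex -0.486 -3.769 -3.29
endloop
endfacet
facet normal 0.178 0.652 -0.737
outer loop
vertex -1.285 -2.601 -4.363
vertex -0.234 -2.851 -4.33
vertex -1.092 -3.226 -4.869
endloop
endfacet
facet normal -0.883 -0.428 0.192
outer loop
vertex -1.285 -2.601 -4.363
vertex -1.092 -3.226 -4.869
vertex -0.486 -3.769 -3.29
endloop
endfacet
facet normal 0.178 0.652 -0.737
outer loop
vertex -1.092 -3.226 -4.869
vertex -0.234 -2.851 -4.33
vertex -0.396 -3.631 -5.059
endloop
endfacet
facet normal -0.520 -0.849 -0.093
outer loop
vertex -1.092 -3.226 -4.869
vertex -0.396 -3.631 -5.059
vertex -0.486 -3.769 -3.29
endloop
endfacet
facet normal 0.179 0.652 -0.737
outer loop
vertex -0.396 -3.631 -5.059
vertex -0.234 -2.851 -4.33
vertex 0.394 -3.579 -4.821
endloop
endfacet
facet normal 0.087 -0.993 -0.073
outer loop
vertex -0.396 -3.631 -5.059
vertex 0.394 -3.579 -4.821
vertex -0.486 -3.769 -3.29
endloop
endfacet
facet normal 0.178 0.651 -0.738
outer loop
vertex 0.394 -3.579 -4.821
vertex -0.234 -2.851 -4.33
vertex 0.816 -3.1 -4.296
endloop
endfacet
facet normal 0.584 -0.776 0.239
outer loop
vertex 0.394 -3.579 -4.821
vertex 0.816 -3.1 -4.296
vertex -0.486 -3.769 -3.29
endloop
endfacet
facet normal -0.740 -0.354 -0.571
outer loop
vertex -2.32 -0.312 -1.615
vertex -2.92 -0.329 -0.827
vertex -2.771 0.405 -1.475
endloop
endfacet
facet normal 0.744 0.544 -0.388
outer loop
vertex -2.32 -0.312 -1.615
vertex -2.771 0.405 -1.475
vertex -1.84 0.189 0.007
endloop
endfacet
facet normal -0.740 -0.355 -0.572
outer loop
vertex -2.771 0.405 -1.475
vertex -2.92 -0.329 -0.827
vertex -3.335 0.57 -0.848
endloop
endfacet
facet normal 0.258 0.966 -0.022
outer loop
vertex -2.771 0.405 -1.475
vertex -3.335 0.57 -0.848
vertex -1.84 0.189 0.007
endloop
endfacet
facet normal -0.740 -0.355 -0.571
outer loop
vertex -3.335 0.57 -0.848
vertex -2.92 -0.329 -0.827
vertex -3.586 0.058 -0.205
endloop
endfacet
facet normal -0.131 0.800 0.586
outer loop
vertex -3.335 0.57 -0.848
vertex -3.586 0.058 -0.205
vertex -1.84 0.189 0.007
endloop
endfacet
facet normal -0.740 -0.354 -0.572
outer loop
vertex -3.586 0.058 -0.205
vertex -2.92 -0.329 -0.827
vertex -3.336 -0.745 -0.031
endloop
endfacet
facet normal -0.131 0.171 0.977
outer loop
vertex -3.586 0.058 -0.205
vertex -3.336 -0.745 -0.031
vertex -1.84 0.189 0.007
endloop
endfacet
facet normal -0.740 -0.354 -0.572
outer loop
vertex -3.336 -0.745 -0.031
vertex -2.92 -0.329 -0.827
vertex -2.772 -1.235 -0.457
endloop
endfacet
facet normal 0.258 -0.448 0.856
outer loop
vertex -3.336 -0.745 -0.031
vertex -2.772 -1.235 -0.457
vertex -1.84 0.189 0.007
endloop
endfacet
facet normal -0.740 -0.354 -0.572
outer loop
vertex -2.772 -1.235 -0.457
vertex -2.92 -0.329 -0.827
vertex -2.32 -1.042 -1.162
endloop
endfacet
facet normal 0.744 -0.589 0.315
outer loop
vertex -2.772 -1.235 -0.457
vertex -2.32 -1.042 -1.162
vertex -1.84 0.189 0.007
endloop
endfacet
facet normal -0.740 -0.355 -0.571
outer loop
vertex -2.32 -1.042 -1.162
vertex -2.92 -0.329 -0.827
vertex -2.32 -0.312 -1.615
endloop
endfacet
facet normal 0.960 -0.148 -0.238
outer loop
vertex -2.32 -1.042 -1.162
vertex -2.32 -0.312 -1.615
vertex -1.84 0.189 0.007
endloop
endfacet

endsolid


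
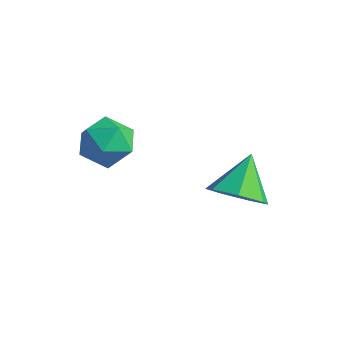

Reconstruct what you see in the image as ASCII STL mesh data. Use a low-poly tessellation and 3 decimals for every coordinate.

solid 
facet normal 0.238 -0.709 -0.664
outer loop
vertex 4.163 -0.445 -0.128
vertex 3.283 -0.493 -0.392
vertex 3.952 0.043 -0.724
endloop
endfacet
facet normal 0.693 0.658 0.294
outer loop
vertex 4.163 -0.445 -0.128
vertex 3.952 0.043 -0.724
vertex 2.937 0.533 0.572
endloop
endfacet
facet normal 0.238 -0.708 -0.665
outer loop
vertex 3.952 0.043 -0.724
vertex 3.283 -0.493 -0.392
vertex 3.238 0.127 -1.069
endloop
endfacet
facet normal 0.209 0.958 -0.199
outer loop
vertex 3.952 0.043 -0.724
vertex 3.238 0.127 -1.069
vertex 2.937 0.533 0.572
endloop
endfacet
facet normal 0.238 -0.708 -0.664
outer loop
vertex 3.238 0.127 -1.069
vertex 3.283 -0.493 -0.392
vertex 2.557 -0.256 -0.905
endloop
endfacet
facet normal -0.521 0.801 -0.294
outer loop
vertex 3.238 0.127 -1.069
vertex 2.557 -0.256 -0.905
vertex 2.937 0.533 0.572
endloop
endfacet
facet normal 0.238 -0.708 -0.664
outer loop
vertex 2.557 -0.256 -0.905
vertex 3.283 -0.493 -0.392
vertex 2.423 -0.818 -0.354
endloop
endfacet
facet normal -0.949 0.306 0.081
outer loop
vertex 2.557 -0.256 -0.905
vertex 2.423 -0.818 -0.354
vertex 2.937 0.533 0.572
endloop
endfacet
facet normal 0.238 -0.708 -0.665
outer loop
vertex 2.423 -0.818 -0.354
vertex 3.283 -0.493 -0.392
vertex 2.936 -1.136 0.168
endloop
endfacet
facet normal -0.750 -0.155 0.643
outer loop
vertex 2.423 -0.818 -0.354
vertex 2.936 -1.136 0.168
vertex 2.937 0.533 0.572
endloop
endfacet
facet normal 0.238 -0.708 -0.665
outer loop
vertex 2.936 -1.136 0.168
vertex 3.283 -0.493 -0.392
vertex 3.711 -0.97 0.269
endloop
endfacet
facet normal -0.076 -0.235 0.969
outer loop
vertex 2.936 -1.136 0.168
vertex 3.711 -0.97 0.269
vertex 2.937 0.533 0.572
endloop
endfacet
facet normal 0.238 -0.708 -0.665
outer loop
vertex 3.711 -0.97 0.269
vertex 3.283 -0.493 -0.392
vertex 4.163 -0.445 -0.128
endloop
endfacet
facet normal 0.567 0.128 0.814
outer loop
vertex 3.711 -0.97 0.269
vertex 4.163 -0.445 -0.128
vertex 2.937 0.533 0.572
endloop
endfacet
facet normal -0.221 0.070 0.973
outer loop
vertex -0.009 -2.163 2.302
vertex 0.101 -3.035 2.39
vertex 0.786 -2.49 2.506
endloop
endfacet
facet normal 0.086 0.670 0.737
outer loop
vertex -0.009 -2.163 2.302
vertex 0.786 -2.49 2.506
vertex 0.716 -1.835 1.919
endloop
endfacet
facet normal -0.312 0.928 0.205
outer loop
vertex -0.009 -2.163 2.302
vertex 0.716 -1.835 1.919
vertex -0.013 -1.974 1.439
endloop
endfacet
facet normal -0.867 0.487 0.111
outer loop
vertex -0.009 -2.163 2.302
vertex -0.013 -1.974 1.439
vertex -0.393 -2.717 1.73
endloop
endfacet
facet normal -0.810 -0.043 0.585
outer loop
vertex -0.009 -2.163 2.302
vertex -0.393 -2.717 1.73
vertex 0.101 -3.035 2.39
endloop
endfacet
facet normal 0.726 0.500 0.472
outer loop
vertex 0.716 -1.835 1.919
vertex 0.786 -2.49 2.506
vertex 1.273 -2.503 1.77
endloop
endfacet
facet normal 0.229 -0.469 0.853
outer loop
vertex 0.786 -2.49 2.506
vertex 0.101 -3.035 2.39
vertex 0.893 -3.246 2.061
endloop
endfacet
facet normal -0.723 -0.653 0.226
outer loop
vertex 0.101 -3.035 2.39
vertex -0.393 -2.717 1.73
vertex 0.164 -3.385 1.581
endloop
endfacet
facet normal -0.815 0.204 -0.543
outer loop
vertex -0.393 -2.717 1.73
vertex -0.013 -1.974 1.439
vertex 0.094 -2.73 0.994
endloop
endfacet
facet normal 0.082 0.917 -0.390
outer loop
vertex -0.013 -1.974 1.439
vertex 0.716 -1.835 1.919
vertex 0.779 -2.185 1.11
endloop
endfacet
facet normal 0.867 -0.487 -0.111
outer loop
vertex 0.889 -3.057 1.198
vertex 1.273 -2.503 1.77
vertex 0.893 -3.246 2.061
endloop
endfacet
facet normal 0.312 -0.928 -0.205
outer loop
vertex 0.889 -3.057 1.198
vertex 0.893 -3.246 2.061
vertex 0.164 -3.385 1.581
endloop
endfacet
facet normal -0.086 -0.670 -0.737
outer loop
vertex 0.889 -3.057 1.198
vertex 0.164 -3.385 1.581
vertex 0.094 -2.73 0.994
endloop
endfacet
facet normal 0.221 -0.070 -0.973
outer loop
vertex 0.889 -3.057 1.198
vertex 0.094 -2.73 0.994
vertex 0.779 -2.185 1.11
endloop
endfacet
facet normal 0.810 0.043 -0.585
outer loop
vertex 0.889 -3.057 1.198
vertex 0.779 -2.185 1.11
vertex 1.273 -2.503 1.77
endloop
endfacet
facet normal 0.815 -0.204 0.543
outer loop
vertex 0.893 -3.246 2.061
vertex 1.273 -2.503 1.77
vertex 0.786 -2.49 2.506
endloop
endfacet
facet normal -0.082 -0.917 0.390
outer loop
vertex 0.164 -3.385 1.581
vertex 0.893 -3.246 2.061
vertex 0.101 -3.035 2.39
endloop
endfacet
facet normal -0.726 -0.500 -0.472
outer loop
vertex 0.094 -2.73 0.994
vertex 0.164 -3.385 1.581
vertex -0.393 -2.717 1.73
endloop
endfacet
facet normal -0.229 0.469 -0.853
outer loop
vertex 0.779 -2.185 1.11
vertex 0.094 -2.73 0.994
vertex -0.013 -1.974 1.439
endloop
endfacet
facet normal 0.723 0.653 -0.226
outer loop
vertex 1.273 -2.503 1.77
vertex 0.779 -2.185 1.11
vertex 0.716 -1.835 1.919
endloop
endfacet

endsolid


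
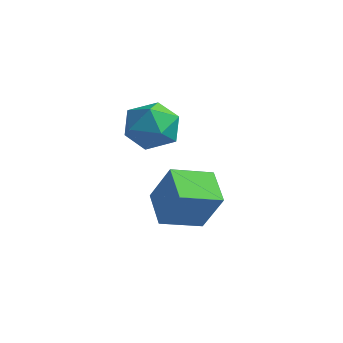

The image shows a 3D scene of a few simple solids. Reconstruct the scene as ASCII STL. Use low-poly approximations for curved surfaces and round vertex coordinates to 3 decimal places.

solid 
facet normal -0.731 0.565 0.383
outer loop
vertex 1.548 -0.656 0.003
vertex 2.421 0.821 -0.509
vertex 0.608 -0.7 -1.727
endloop
endfacet
facet normal -0.488 -0.825 0.286
outer loop
vertex 1.799 -1.621 -2.351
vertex 1.548 -0.656 0.003
vertex 0.608 -0.7 -1.727
endloop
endfacet
facet normal -0.731 0.564 0.383
outer loop
vertex 0.608 -0.7 -1.727
vertex 2.421 0.821 -0.509
vertex 1.48 0.777 -2.239
endloop
endfacet
facet normal -0.478 -0.023 -0.878
outer loop
vertex 1.48 0.777 -2.239
vertex 1.799 -1.621 -2.351
vertex 0.608 -0.7 -1.727
endloop
endfacet
facet normal 0.477 0.022 0.878
outer loop
vertex 1.548 -0.656 0.003
vertex 3.612 -0.1 -1.133
vertex 2.421 0.821 -0.509
endloop
endfacet
facet normal -0.488 -0.825 0.286
outer loop
vertex 2.74 -1.577 -0.621
vertex 1.548 -0.656 0.003
vertex 1.799 -1.621 -2.351
endloop
endfacet
facet normal 0.477 0.023 0.878
outer loop
vertex 2.74 -1.577 -0.621
vertex 3.612 -0.1 -1.133
vertex 1.548 -0.656 0.003
endloop
endfacet
facet normal 0.488 0.825 -0.286
outer loop
vertex 2.421 0.821 -0.509
vertex 3.612 -0.1 -1.133
vertex 1.48 0.777 -2.239
endloop
endfacet
facet normal -0.477 -0.022 -0.878
outer loop
vertex 2.672 -0.144 -2.863
vertex 1.799 -1.621 -2.351
vertex 1.48 0.777 -2.239
endloop
endfacet
facet normal 0.488 0.825 -0.286
outer loop
vertex 1.48 0.777 -2.239
vertex 3.612 -0.1 -1.133
vertex 2.672 -0.144 -2.863
endloop
endfacet
facet normal 0.731 -0.565 -0.383
outer loop
vertex 2.672 -0.144 -2.863
vertex 2.74 -1.577 -0.621
vertex 1.799 -1.621 -2.351
endloop
endfacet
facet normal 0.731 -0.564 -0.383
outer loop
vertex 3.612 -0.1 -1.133
vertex 2.74 -1.577 -0.621
vertex 2.672 -0.144 -2.863
endloop
endfacet
facet normal -0.997 -0.071 -0.036
outer loop
vertex -0.026 -0.328 2.018
vertex 0.068 -1.462 1.641
vertex 0.009 -1.223 2.814
endloop
endfacet
facet normal -0.792 0.388 0.471
outer loop
vertex -0.026 -0.328 2.018
vertex 0.009 -1.223 2.814
vertex 0.624 -0.215 3.018
endloop
endfacet
facet normal -0.405 0.900 0.161
outer loop
vertex -0.026 -0.328 2.018
vertex 0.624 -0.215 3.018
vertex 1.063 0.17 1.972
endloop
endfacet
facet normal -0.369 0.758 -0.537
outer loop
vertex -0.026 -0.328 2.018
vertex 1.063 0.17 1.972
vertex 0.72 -0.601 1.12
endloop
endfacet
facet normal -0.735 0.158 -0.659
outer loop
vertex -0.026 -0.328 2.018
vertex 0.72 -0.601 1.12
vertex 0.068 -1.462 1.641
endloop
endfacet
facet normal -0.371 0.038 0.928
outer loop
vertex 0.624 -0.215 3.018
vertex 0.009 -1.223 2.814
vertex 1.12 -1.279 3.26
endloop
endfacet
facet normal -0.701 -0.705 0.108
outer loop
vertex 0.009 -1.223 2.814
vertex 0.068 -1.462 1.641
vertex 0.777 -2.05 2.408
endloop
endfacet
facet normal -0.278 -0.334 -0.901
outer loop
vertex 0.068 -1.462 1.641
vertex 0.72 -0.601 1.12
vertex 1.216 -1.665 1.362
endloop
endfacet
facet normal 0.315 0.637 -0.703
outer loop
vertex 0.72 -0.601 1.12
vertex 1.063 0.17 1.972
vertex 1.831 -0.657 1.566
endloop
endfacet
facet normal 0.257 0.867 0.427
outer loop
vertex 1.063 0.17 1.972
vertex 0.624 -0.215 3.018
vertex 1.772 -0.418 2.739
endloop
endfacet
facet normal 0.369 -0.758 0.537
outer loop
vertex 1.866 -1.552 2.362
vertex 1.12 -1.279 3.26
vertex 0.777 -2.05 2.408
endloop
endfacet
facet normal 0.405 -0.900 -0.161
outer loop
vertex 1.866 -1.552 2.362
vertex 0.777 -2.05 2.408
vertex 1.216 -1.665 1.362
endloop
endfacet
facet normal 0.792 -0.388 -0.471
outer loop
vertex 1.866 -1.552 2.362
vertex 1.216 -1.665 1.362
vertex 1.831 -0.657 1.566
endloop
endfacet
facet normal 0.997 0.071 0.036
outer loop
vertex 1.866 -1.552 2.362
vertex 1.831 -0.657 1.566
vertex 1.772 -0.418 2.739
endloop
endfacet
facet normal 0.735 -0.158 0.659
outer loop
vertex 1.866 -1.552 2.362
vertex 1.772 -0.418 2.739
vertex 1.12 -1.279 3.26
endloop
endfacet
facet normal -0.315 -0.637 0.703
outer loop
vertex 0.777 -2.05 2.408
vertex 1.12 -1.279 3.26
vertex 0.009 -1.223 2.814
endloop
endfacet
facet normal -0.257 -0.867 -0.427
outer loop
vertex 1.216 -1.665 1.362
vertex 0.777 -2.05 2.408
vertex 0.068 -1.462 1.641
endloop
endfacet
facet normal 0.371 -0.038 -0.928
outer loop
vertex 1.831 -0.657 1.566
vertex 1.216 -1.665 1.362
vertex 0.72 -0.601 1.12
endloop
endfacet
facet normal 0.701 0.705 -0.108
outer loop
vertex 1.772 -0.418 2.739
vertex 1.831 -0.657 1.566
vertex 1.063 0.17 1.972
endloop
endfacet
facet normal 0.278 0.334 0.901
outer loop
vertex 1.12 -1.279 3.26
vertex 1.772 -0.418 2.739
vertex 0.624 -0.215 3.018
endloop
endfacet

endsolid


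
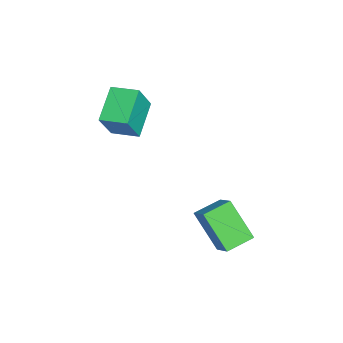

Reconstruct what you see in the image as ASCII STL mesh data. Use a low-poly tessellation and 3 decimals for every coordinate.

solid 
facet normal -0.740 -0.324 -0.589
outer loop
vertex 3.088 0.741 -2.293
vertex 2.485 1.663 -2.042
vertex 3.808 1.584 -3.66
endloop
endfacet
facet normal 0.534 -0.816 -0.222
outer loop
vertex 4.615 1.937 -3.018
vertex 3.088 0.741 -2.293
vertex 3.808 1.584 -3.66
endloop
endfacet
facet normal -0.740 -0.324 -0.589
outer loop
vertex 3.808 1.584 -3.66
vertex 2.485 1.663 -2.042
vertex 3.205 2.506 -3.409
endloop
endfacet
facet normal 0.409 0.479 -0.777
outer loop
vertex 3.205 2.506 -3.409
vertex 4.615 1.937 -3.018
vertex 3.808 1.584 -3.66
endloop
endfacet
facet normal -0.409 -0.479 0.777
outer loop
vertex 3.088 0.741 -2.293
vertex 3.292 2.016 -1.4
vertex 2.485 1.663 -2.042
endloop
endfacet
facet normal 0.534 -0.816 -0.222
outer loop
vertex 3.895 1.094 -1.651
vertex 3.088 0.741 -2.293
vertex 4.615 1.937 -3.018
endloop
endfacet
facet normal -0.409 -0.479 0.777
outer loop
vertex 3.895 1.094 -1.651
vertex 3.292 2.016 -1.4
vertex 3.088 0.741 -2.293
endloop
endfacet
facet normal -0.534 0.816 0.222
outer loop
vertex 2.485 1.663 -2.042
vertex 3.292 2.016 -1.4
vertex 3.205 2.506 -3.409
endloop
endfacet
facet normal 0.409 0.479 -0.777
outer loop
vertex 4.012 2.859 -2.767
vertex 4.615 1.937 -3.018
vertex 3.205 2.506 -3.409
endloop
endfacet
facet normal -0.534 0.816 0.222
outer loop
vertex 3.205 2.506 -3.409
vertex 3.292 2.016 -1.4
vertex 4.012 2.859 -2.767
endloop
endfacet
facet normal 0.740 0.324 0.589
outer loop
vertex 4.012 2.859 -2.767
vertex 3.895 1.094 -1.651
vertex 4.615 1.937 -3.018
endloop
endfacet
facet normal 0.740 0.324 0.589
outer loop
vertex 3.292 2.016 -1.4
vertex 3.895 1.094 -1.651
vertex 4.012 2.859 -2.767
endloop
endfacet
facet normal -0.819 0.222 0.528
outer loop
vertex -0.602 -2.356 1.604
vertex -0.248 -1.31 1.713
vertex -1.326 -1.979 0.323
endloop
endfacet
facet normal -0.319 -0.943 -0.097
outer loop
vertex -0.032 -2.33 -0.513
vertex -0.602 -2.356 1.604
vertex -1.326 -1.979 0.323
endloop
endfacet
facet normal -0.819 0.222 0.529
outer loop
vertex -1.326 -1.979 0.323
vertex -0.248 -1.31 1.713
vertex -0.973 -0.932 0.431
endloop
endfacet
facet normal -0.477 0.248 -0.843
outer loop
vertex -0.973 -0.932 0.431
vertex -0.032 -2.33 -0.513
vertex -1.326 -1.979 0.323
endloop
endfacet
facet normal 0.477 -0.249 0.843
outer loop
vertex -0.602 -2.356 1.604
vertex 1.046 -1.661 0.877
vertex -0.248 -1.31 1.713
endloop
endfacet
facet normal -0.319 -0.943 -0.097
outer loop
vertex 0.693 -2.708 0.769
vertex -0.602 -2.356 1.604
vertex -0.032 -2.33 -0.513
endloop
endfacet
facet normal 0.477 -0.248 0.844
outer loop
vertex 0.693 -2.708 0.769
vertex 1.046 -1.661 0.877
vertex -0.602 -2.356 1.604
endloop
endfacet
facet normal 0.319 0.943 0.098
outer loop
vertex -0.248 -1.31 1.713
vertex 1.046 -1.661 0.877
vertex -0.973 -0.932 0.431
endloop
endfacet
facet normal -0.476 0.249 -0.843
outer loop
vertex 0.322 -1.284 -0.404
vertex -0.032 -2.33 -0.513
vertex -0.973 -0.932 0.431
endloop
endfacet
facet normal 0.319 0.943 0.097
outer loop
vertex -0.973 -0.932 0.431
vertex 1.046 -1.661 0.877
vertex 0.322 -1.284 -0.404
endloop
endfacet
facet normal 0.819 -0.222 -0.529
outer loop
vertex 0.322 -1.284 -0.404
vertex 0.693 -2.708 0.769
vertex -0.032 -2.33 -0.513
endloop
endfacet
facet normal 0.819 -0.222 -0.528
outer loop
vertex 1.046 -1.661 0.877
vertex 0.693 -2.708 0.769
vertex 0.322 -1.284 -0.404
endloop
endfacet

endsolid


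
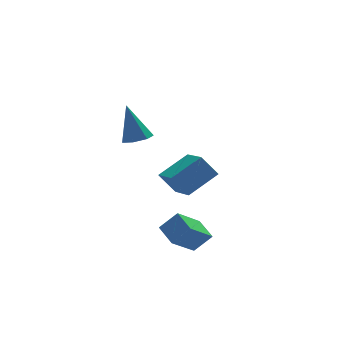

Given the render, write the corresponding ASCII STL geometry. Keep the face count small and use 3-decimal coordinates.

solid 
facet normal -0.701 0.090 -0.708
outer loop
vertex 1.458 -3.491 -1.419
vertex 1.218 -2.44 -1.048
vertex 2.637 -2.84 -2.504
endloop
endfacet
facet normal 0.210 -0.922 -0.325
outer loop
vertex 3.422 -2.94 -1.712
vertex 1.458 -3.491 -1.419
vertex 2.637 -2.84 -2.504
endloop
endfacet
facet normal -0.701 0.089 -0.708
outer loop
vertex 2.637 -2.84 -2.504
vertex 1.218 -2.44 -1.048
vertex 2.397 -1.788 -2.134
endloop
endfacet
facet normal 0.681 0.376 -0.628
outer loop
vertex 2.397 -1.788 -2.134
vertex 3.422 -2.94 -1.712
vertex 2.637 -2.84 -2.504
endloop
endfacet
facet normal -0.681 -0.377 0.628
outer loop
vertex 1.458 -3.491 -1.419
vertex 2.003 -2.54 -0.256
vertex 1.218 -2.44 -1.048
endloop
endfacet
facet normal 0.210 -0.922 -0.325
outer loop
vertex 2.243 -3.592 -0.626
vertex 1.458 -3.491 -1.419
vertex 3.422 -2.94 -1.712
endloop
endfacet
facet normal -0.682 -0.376 0.627
outer loop
vertex 2.243 -3.592 -0.626
vertex 2.003 -2.54 -0.256
vertex 1.458 -3.491 -1.419
endloop
endfacet
facet normal -0.210 0.922 0.325
outer loop
vertex 1.218 -2.44 -1.048
vertex 2.003 -2.54 -0.256
vertex 2.397 -1.788 -2.134
endloop
endfacet
facet normal 0.682 0.377 -0.627
outer loop
vertex 3.182 -1.889 -1.341
vertex 3.422 -2.94 -1.712
vertex 2.397 -1.788 -2.134
endloop
endfacet
facet normal -0.210 0.922 0.325
outer loop
vertex 2.397 -1.788 -2.134
vertex 2.003 -2.54 -0.256
vertex 3.182 -1.889 -1.341
endloop
endfacet
facet normal 0.701 -0.090 0.707
outer loop
vertex 3.182 -1.889 -1.341
vertex 2.243 -3.592 -0.626
vertex 3.422 -2.94 -1.712
endloop
endfacet
facet normal 0.701 -0.089 0.708
outer loop
vertex 2.003 -2.54 -0.256
vertex 2.243 -3.592 -0.626
vertex 3.182 -1.889 -1.341
endloop
endfacet
facet normal 0.162 -0.318 -0.934
outer loop
vertex 1.74 0.091 3.132
vertex 1.063 0.26 2.957
vertex 1.652 0.672 2.919
endloop
endfacet
facet normal 0.871 0.280 0.403
outer loop
vertex 1.74 0.091 3.132
vertex 1.652 0.672 2.919
vertex 0.757 0.86 4.723
endloop
endfacet
facet normal 0.162 -0.317 -0.934
outer loop
vertex 1.652 0.672 2.919
vertex 1.063 0.26 2.957
vertex 1.12 0.943 2.735
endloop
endfacet
facet normal 0.419 0.901 0.114
outer loop
vertex 1.652 0.672 2.919
vertex 1.12 0.943 2.735
vertex 0.757 0.86 4.723
endloop
endfacet
facet normal 0.162 -0.317 -0.934
outer loop
vertex 1.12 0.943 2.735
vertex 1.063 0.26 2.957
vertex 0.545 0.7 2.718
endloop
endfacet
facet normal -0.388 0.921 -0.032
outer loop
vertex 1.12 0.943 2.735
vertex 0.545 0.7 2.718
vertex 0.757 0.86 4.723
endloop
endfacet
facet normal 0.161 -0.318 -0.934
outer loop
vertex 0.545 0.7 2.718
vertex 1.063 0.26 2.957
vertex 0.359 0.126 2.881
endloop
endfacet
facet normal -0.942 0.326 0.074
outer loop
vertex 0.545 0.7 2.718
vertex 0.359 0.126 2.881
vertex 0.757 0.86 4.723
endloop
endfacet
facet normal 0.161 -0.317 -0.934
outer loop
vertex 0.359 0.126 2.881
vertex 1.063 0.26 2.957
vertex 0.703 -0.347 3.101
endloop
endfacet
facet normal -0.827 -0.437 0.353
outer loop
vertex 0.359 0.126 2.881
vertex 0.703 -0.347 3.101
vertex 0.757 0.86 4.723
endloop
endfacet
facet normal 0.162 -0.318 -0.934
outer loop
vertex 0.703 -0.347 3.101
vertex 1.063 0.26 2.957
vertex 1.318 -0.363 3.213
endloop
endfacet
facet normal -0.129 -0.793 0.595
outer loop
vertex 0.703 -0.347 3.101
vertex 1.318 -0.363 3.213
vertex 0.757 0.86 4.723
endloop
endfacet
facet normal 0.162 -0.317 -0.934
outer loop
vertex 1.318 -0.363 3.213
vertex 1.063 0.26 2.957
vertex 1.74 0.091 3.132
endloop
endfacet
facet normal 0.628 -0.474 0.617
outer loop
vertex 1.318 -0.363 3.213
vertex 1.74 0.091 3.132
vertex 0.757 0.86 4.723
endloop
endfacet
facet normal -0.540 0.329 0.774
outer loop
vertex 4.352 1.562 0.577
vertex 4.319 3.458 -0.252
vertex 2.846 1.153 -0.3
endloop
endfacet
facet normal 0.016 -0.916 0.400
outer loop
vertex 3.521 0.742 -1.268
vertex 4.352 1.562 0.577
vertex 2.846 1.153 -0.3
endloop
endfacet
facet normal -0.540 0.329 0.775
outer loop
vertex 2.846 1.153 -0.3
vertex 4.319 3.458 -0.252
vertex 2.813 3.05 -1.128
endloop
endfacet
facet normal -0.841 -0.228 -0.490
outer loop
vertex 2.813 3.05 -1.128
vertex 3.521 0.742 -1.268
vertex 2.846 1.153 -0.3
endloop
endfacet
facet normal 0.841 0.229 0.490
outer loop
vertex 4.352 1.562 0.577
vertex 4.994 3.047 -1.22
vertex 4.319 3.458 -0.252
endloop
endfacet
facet normal 0.015 -0.916 0.400
outer loop
vertex 5.027 1.15 -0.392
vertex 4.352 1.562 0.577
vertex 3.521 0.742 -1.268
endloop
endfacet
facet normal 0.842 0.228 0.489
outer loop
vertex 5.027 1.15 -0.392
vertex 4.994 3.047 -1.22
vertex 4.352 1.562 0.577
endloop
endfacet
facet normal -0.016 0.916 -0.400
outer loop
vertex 4.319 3.458 -0.252
vertex 4.994 3.047 -1.22
vertex 2.813 3.05 -1.128
endloop
endfacet
facet normal -0.842 -0.229 -0.489
outer loop
vertex 3.488 2.638 -2.097
vertex 3.521 0.742 -1.268
vertex 2.813 3.05 -1.128
endloop
endfacet
facet normal -0.016 0.916 -0.400
outer loop
vertex 2.813 3.05 -1.128
vertex 4.994 3.047 -1.22
vertex 3.488 2.638 -2.097
endloop
endfacet
facet normal 0.540 -0.329 -0.775
outer loop
vertex 3.488 2.638 -2.097
vertex 5.027 1.15 -0.392
vertex 3.521 0.742 -1.268
endloop
endfacet
facet normal 0.540 -0.329 -0.775
outer loop
vertex 4.994 3.047 -1.22
vertex 5.027 1.15 -0.392
vertex 3.488 2.638 -2.097
endloop
endfacet

endsolid


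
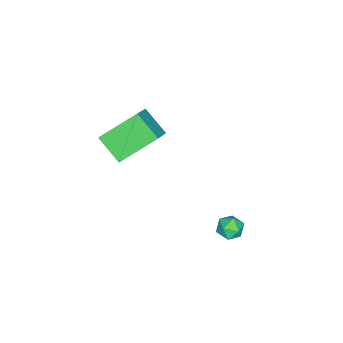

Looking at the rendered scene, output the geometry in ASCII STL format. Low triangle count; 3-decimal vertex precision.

solid 
facet normal -0.172 0.719 0.674
outer loop
vertex 1.319 2.076 -1.834
vertex 1.584 1.712 -1.378
vertex 1.948 2.117 -1.717
endloop
endfacet
facet normal -0.070 0.997 0.025
outer loop
vertex 1.319 2.076 -1.834
vertex 1.948 2.117 -1.717
vertex 1.734 2.117 -2.322
endloop
endfacet
facet normal -0.557 0.720 -0.413
outer loop
vertex 1.319 2.076 -1.834
vertex 1.734 2.117 -2.322
vertex 1.237 1.713 -2.356
endloop
endfacet
facet normal -0.962 0.269 -0.036
outer loop
vertex 1.319 2.076 -1.834
vertex 1.237 1.713 -2.356
vertex 1.145 1.462 -1.773
endloop
endfacet
facet normal -0.724 0.268 0.635
outer loop
vertex 1.319 2.076 -1.834
vertex 1.145 1.462 -1.773
vertex 1.584 1.712 -1.378
endloop
endfacet
facet normal 0.576 0.792 -0.204
outer loop
vertex 1.734 2.117 -2.322
vertex 1.948 2.117 -1.717
vertex 2.255 1.778 -2.167
endloop
endfacet
facet normal 0.410 0.340 0.846
outer loop
vertex 1.948 2.117 -1.717
vertex 1.584 1.712 -1.378
vertex 2.163 1.527 -1.584
endloop
endfacet
facet normal -0.485 -0.387 0.784
outer loop
vertex 1.584 1.712 -1.378
vertex 1.145 1.462 -1.773
vertex 1.666 1.123 -1.618
endloop
endfacet
facet normal -0.871 -0.386 -0.304
outer loop
vertex 1.145 1.462 -1.773
vertex 1.237 1.713 -2.356
vertex 1.452 1.123 -2.223
endloop
endfacet
facet normal -0.216 0.343 -0.914
outer loop
vertex 1.237 1.713 -2.356
vertex 1.734 2.117 -2.322
vertex 1.816 1.528 -2.562
endloop
endfacet
facet normal 0.962 -0.269 0.036
outer loop
vertex 2.081 1.164 -2.106
vertex 2.255 1.778 -2.167
vertex 2.163 1.527 -1.584
endloop
endfacet
facet normal 0.557 -0.720 0.413
outer loop
vertex 2.081 1.164 -2.106
vertex 2.163 1.527 -1.584
vertex 1.666 1.123 -1.618
endloop
endfacet
facet normal 0.070 -0.997 -0.025
outer loop
vertex 2.081 1.164 -2.106
vertex 1.666 1.123 -1.618
vertex 1.452 1.123 -2.223
endloop
endfacet
facet normal 0.172 -0.719 -0.674
outer loop
vertex 2.081 1.164 -2.106
vertex 1.452 1.123 -2.223
vertex 1.816 1.528 -2.562
endloop
endfacet
facet normal 0.724 -0.268 -0.635
outer loop
vertex 2.081 1.164 -2.106
vertex 1.816 1.528 -2.562
vertex 2.255 1.778 -2.167
endloop
endfacet
facet normal 0.871 0.386 0.304
outer loop
vertex 2.163 1.527 -1.584
vertex 2.255 1.778 -2.167
vertex 1.948 2.117 -1.717
endloop
endfacet
facet normal 0.216 -0.343 0.914
outer loop
vertex 1.666 1.123 -1.618
vertex 2.163 1.527 -1.584
vertex 1.584 1.712 -1.378
endloop
endfacet
facet normal -0.576 -0.792 0.204
outer loop
vertex 1.452 1.123 -2.223
vertex 1.666 1.123 -1.618
vertex 1.145 1.462 -1.773
endloop
endfacet
facet normal -0.410 -0.340 -0.846
outer loop
vertex 1.816 1.528 -2.562
vertex 1.452 1.123 -2.223
vertex 1.237 1.713 -2.356
endloop
endfacet
facet normal 0.485 0.387 -0.784
outer loop
vertex 2.255 1.778 -2.167
vertex 1.816 1.528 -2.562
vertex 1.734 2.117 -2.322
endloop
endfacet
facet normal -0.798 -0.149 -0.584
outer loop
vertex -0.974 -3.576 1.365
vertex -0.582 -2.427 0.536
vertex 0.145 -4.83 0.157
endloop
endfacet
facet normal -0.267 -0.781 0.564
outer loop
vertex 1.302 -4.613 1.004
vertex -0.974 -3.576 1.365
vertex 0.145 -4.83 0.157
endloop
endfacet
facet normal -0.798 -0.149 -0.584
outer loop
vertex 0.145 -4.83 0.157
vertex -0.582 -2.427 0.536
vertex 0.537 -3.68 -0.672
endloop
endfacet
facet normal 0.541 -0.605 -0.584
outer loop
vertex 0.537 -3.68 -0.672
vertex 1.302 -4.613 1.004
vertex 0.145 -4.83 0.157
endloop
endfacet
facet normal -0.541 0.606 0.584
outer loop
vertex -0.974 -3.576 1.365
vertex 0.575 -2.21 1.383
vertex -0.582 -2.427 0.536
endloop
endfacet
facet normal -0.267 -0.782 0.564
outer loop
vertex 0.183 -3.36 2.212
vertex -0.974 -3.576 1.365
vertex 1.302 -4.613 1.004
endloop
endfacet
facet normal -0.541 0.605 0.584
outer loop
vertex 0.183 -3.36 2.212
vertex 0.575 -2.21 1.383
vertex -0.974 -3.576 1.365
endloop
endfacet
facet normal 0.266 0.782 -0.564
outer loop
vertex -0.582 -2.427 0.536
vertex 0.575 -2.21 1.383
vertex 0.537 -3.68 -0.672
endloop
endfacet
facet normal 0.541 -0.606 -0.584
outer loop
vertex 1.694 -3.464 0.175
vertex 1.302 -4.613 1.004
vertex 0.537 -3.68 -0.672
endloop
endfacet
facet normal 0.267 0.781 -0.564
outer loop
vertex 0.537 -3.68 -0.672
vertex 0.575 -2.21 1.383
vertex 1.694 -3.464 0.175
endloop
endfacet
facet normal 0.798 0.149 0.584
outer loop
vertex 1.694 -3.464 0.175
vertex 0.183 -3.36 2.212
vertex 1.302 -4.613 1.004
endloop
endfacet
facet normal 0.798 0.149 0.584
outer loop
vertex 0.575 -2.21 1.383
vertex 0.183 -3.36 2.212
vertex 1.694 -3.464 0.175
endloop
endfacet

endsolid


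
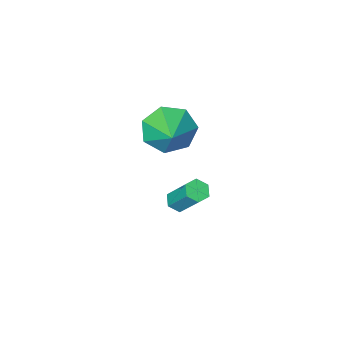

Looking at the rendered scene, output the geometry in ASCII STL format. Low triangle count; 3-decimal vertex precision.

solid 
facet normal -0.382 -0.800 -0.463
outer loop
vertex 3.703 -0.798 0.645
vertex 2.744 -0.586 1.07
vertex 3.153 -0.244 0.142
endloop
endfacet
facet normal 0.799 0.522 -0.299
outer loop
vertex 3.703 -0.798 0.645
vertex 3.153 -0.244 0.142
vertex 3.256 0.486 1.69
endloop
endfacet
facet normal -0.382 -0.800 -0.463
outer loop
vertex 3.153 -0.244 0.142
vertex 2.744 -0.586 1.07
vertex 2.295 0.053 0.337
endloop
endfacet
facet normal 0.207 0.879 -0.429
outer loop
vertex 3.153 -0.244 0.142
vertex 2.295 0.053 0.337
vertex 3.256 0.486 1.69
endloop
endfacet
facet normal -0.382 -0.800 -0.463
outer loop
vertex 2.295 0.053 0.337
vertex 2.744 -0.586 1.07
vertex 1.775 -0.131 1.084
endloop
endfacet
facet normal -0.373 0.927 -0.032
outer loop
vertex 2.295 0.053 0.337
vertex 1.775 -0.131 1.084
vertex 3.256 0.486 1.69
endloop
endfacet
facet normal -0.382 -0.800 -0.463
outer loop
vertex 1.775 -0.131 1.084
vertex 2.744 -0.586 1.07
vertex 1.985 -0.657 1.82
endloop
endfacet
facet normal -0.504 0.628 0.593
outer loop
vertex 1.775 -0.131 1.084
vertex 1.985 -0.657 1.82
vertex 3.256 0.486 1.69
endloop
endfacet
facet normal -0.383 -0.799 -0.463
outer loop
vertex 1.985 -0.657 1.82
vertex 2.744 -0.586 1.07
vertex 2.766 -1.13 1.991
endloop
endfacet
facet normal -0.087 0.208 0.974
outer loop
vertex 1.985 -0.657 1.82
vertex 2.766 -1.13 1.991
vertex 3.256 0.486 1.69
endloop
endfacet
facet normal -0.382 -0.800 -0.463
outer loop
vertex 2.766 -1.13 1.991
vertex 2.744 -0.586 1.07
vertex 3.53 -1.192 1.468
endloop
endfacet
facet normal 0.564 -0.017 0.826
outer loop
vertex 2.766 -1.13 1.991
vertex 3.53 -1.192 1.468
vertex 3.256 0.486 1.69
endloop
endfacet
facet normal -0.382 -0.800 -0.463
outer loop
vertex 3.53 -1.192 1.468
vertex 2.744 -0.586 1.07
vertex 3.703 -0.798 0.645
endloop
endfacet
facet normal 0.958 0.122 0.260
outer loop
vertex 3.53 -1.192 1.468
vertex 3.703 -0.798 0.645
vertex 3.256 0.486 1.69
endloop
endfacet
facet normal 0.083 -0.580 -0.811
outer loop
vertex 2.46 -1.241 -3.666
vertex 2.137 -0.915 -3.932
vertex 2.661 -0.832 -3.938
endloop
endfacet
facet normal 0.922 -0.265 0.283
outer loop
vertex 2.46 -1.241 -3.666
vertex 2.661 -0.832 -3.938
vertex 2.305 -0.151 -2.142
endloop
endfacet
facet normal 0.922 -0.265 0.283
outer loop
vertex 2.305 -0.151 -2.142
vertex 2.661 -0.832 -3.938
vertex 2.506 0.257 -2.414
endloop
endfacet
facet normal -0.082 0.580 0.810
outer loop
vertex 2.305 -0.151 -2.142
vertex 2.506 0.257 -2.414
vertex 1.983 0.175 -2.408
endloop
endfacet
facet normal 0.083 -0.580 -0.811
outer loop
vertex 2.661 -0.832 -3.938
vertex 2.137 -0.915 -3.932
vertex 2.338 -0.506 -4.204
endloop
endfacet
facet normal 0.789 0.535 -0.302
outer loop
vertex 2.661 -0.832 -3.938
vertex 2.338 -0.506 -4.204
vertex 2.506 0.257 -2.414
endloop
endfacet
facet normal 0.789 0.535 -0.302
outer loop
vertex 2.506 0.257 -2.414
vertex 2.338 -0.506 -4.204
vertex 2.183 0.583 -2.68
endloop
endfacet
facet normal -0.082 0.580 0.810
outer loop
vertex 2.506 0.257 -2.414
vertex 2.183 0.583 -2.68
vertex 1.983 0.175 -2.408
endloop
endfacet
facet normal 0.083 -0.580 -0.811
outer loop
vertex 2.338 -0.506 -4.204
vertex 2.137 -0.915 -3.932
vertex 1.815 -0.589 -4.198
endloop
endfacet
facet normal -0.134 0.800 -0.585
outer loop
vertex 2.338 -0.506 -4.204
vertex 1.815 -0.589 -4.198
vertex 2.183 0.583 -2.68
endloop
endfacet
facet normal -0.132 0.800 -0.585
outer loop
vertex 2.183 0.583 -2.68
vertex 1.815 -0.589 -4.198
vertex 1.66 0.501 -2.674
endloop
endfacet
facet normal -0.082 0.580 0.810
outer loop
vertex 2.183 0.583 -2.68
vertex 1.66 0.501 -2.674
vertex 1.983 0.175 -2.408
endloop
endfacet
facet normal 0.082 -0.580 -0.810
outer loop
vertex 1.815 -0.589 -4.198
vertex 2.137 -0.915 -3.932
vertex 1.614 -0.997 -3.926
endloop
endfacet
facet normal -0.922 0.265 -0.283
outer loop
vertex 1.815 -0.589 -4.198
vertex 1.614 -0.997 -3.926
vertex 1.66 0.501 -2.674
endloop
endfacet
facet normal -0.922 0.265 -0.283
outer loop
vertex 1.66 0.501 -2.674
vertex 1.614 -0.997 -3.926
vertex 1.459 0.092 -2.402
endloop
endfacet
facet normal -0.083 0.580 0.811
outer loop
vertex 1.66 0.501 -2.674
vertex 1.459 0.092 -2.402
vertex 1.983 0.175 -2.408
endloop
endfacet
facet normal 0.082 -0.580 -0.810
outer loop
vertex 1.614 -0.997 -3.926
vertex 2.137 -0.915 -3.932
vertex 1.937 -1.323 -3.66
endloop
endfacet
facet normal -0.789 -0.535 0.302
outer loop
vertex 1.614 -0.997 -3.926
vertex 1.937 -1.323 -3.66
vertex 1.459 0.092 -2.402
endloop
endfacet
facet normal -0.789 -0.535 0.302
outer loop
vertex 1.459 0.092 -2.402
vertex 1.937 -1.323 -3.66
vertex 1.782 -0.234 -2.136
endloop
endfacet
facet normal -0.083 0.580 0.811
outer loop
vertex 1.459 0.092 -2.402
vertex 1.782 -0.234 -2.136
vertex 1.983 0.175 -2.408
endloop
endfacet
facet normal 0.082 -0.580 -0.810
outer loop
vertex 1.937 -1.323 -3.66
vertex 2.137 -0.915 -3.932
vertex 2.46 -1.241 -3.666
endloop
endfacet
facet normal 0.132 -0.800 0.585
outer loop
vertex 1.937 -1.323 -3.66
vertex 2.46 -1.241 -3.666
vertex 1.782 -0.234 -2.136
endloop
endfacet
facet normal 0.134 -0.800 0.585
outer loop
vertex 1.782 -0.234 -2.136
vertex 2.46 -1.241 -3.666
vertex 2.305 -0.151 -2.142
endloop
endfacet
facet normal -0.083 0.580 0.811
outer loop
vertex 1.782 -0.234 -2.136
vertex 2.305 -0.151 -2.142
vertex 1.983 0.175 -2.408
endloop
endfacet

endsolid
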